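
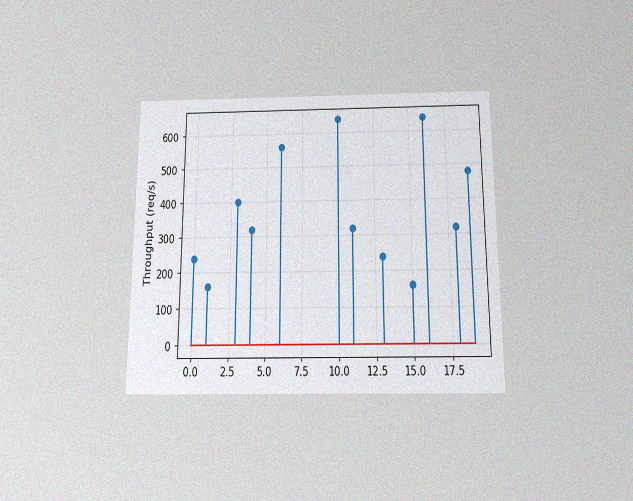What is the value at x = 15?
160req/s

The chart is viewed slightly from below, with some photo noise. The stem at x=15 reaches 160req/s.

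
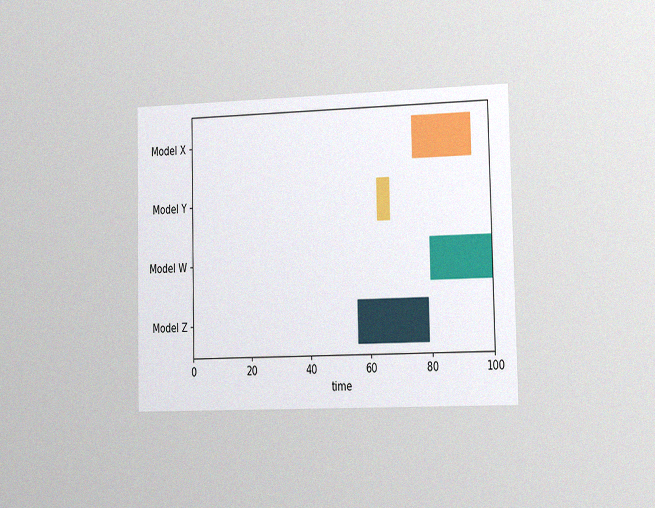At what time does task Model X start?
The chart is viewed slightly from the right, with some photo noise. The Model X bar begins at t=75.

75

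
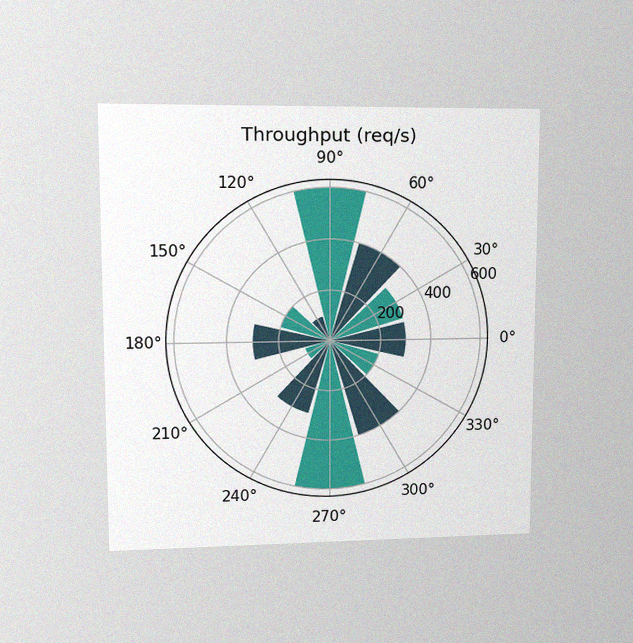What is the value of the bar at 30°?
The chart is viewed at a slight angle, with some photo noise. The bar at 30° reaches 300req/s on the radial axis.

300req/s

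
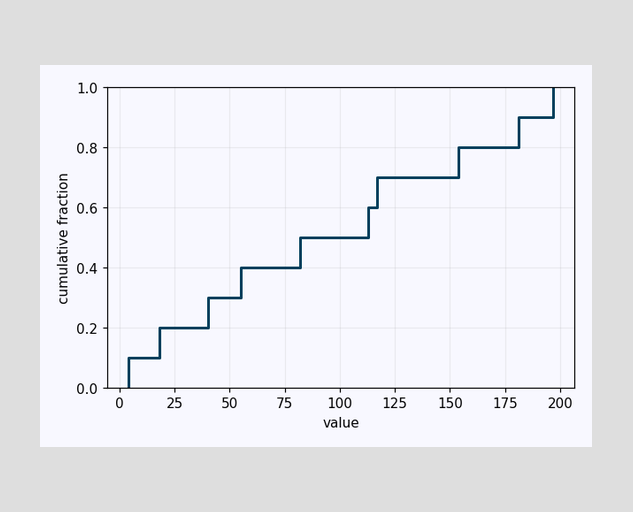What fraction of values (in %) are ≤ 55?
At x=55 the ECDF step is at 40%.

40%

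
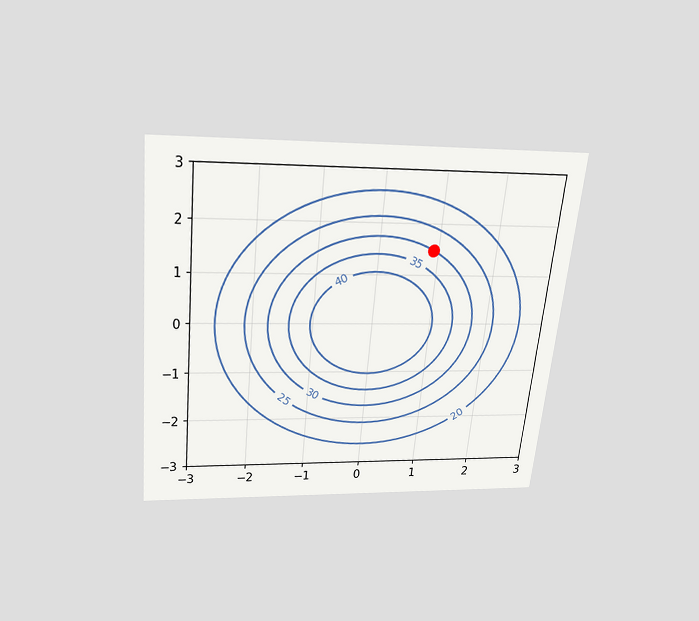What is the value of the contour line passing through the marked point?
The chart is tilted about 6° clockwise and viewed slightly from above. The marked point sits on the contour labelled 30.

30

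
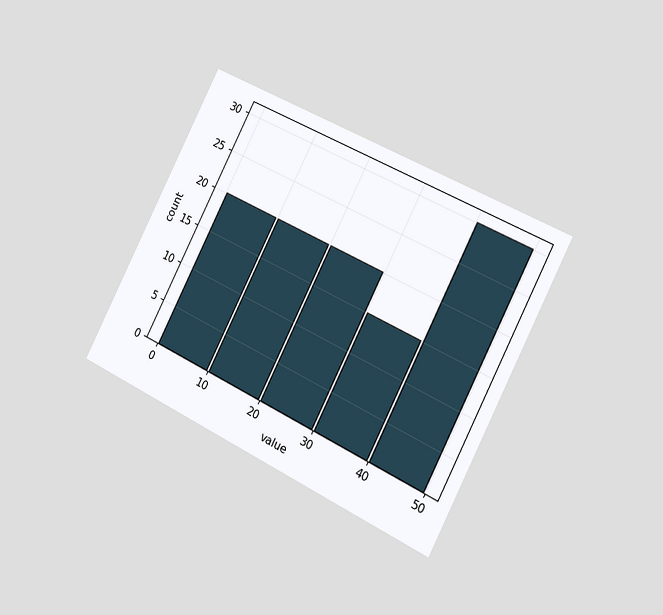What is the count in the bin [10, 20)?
The chart is tilted about 27° clockwise and viewed slightly from the right. The [10, 20) bin has height 20.

20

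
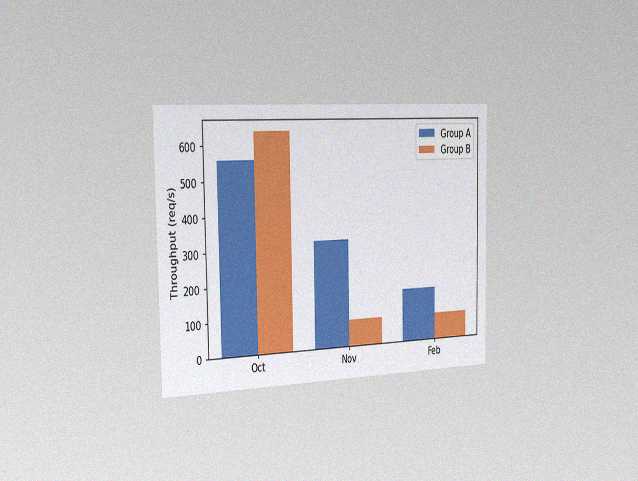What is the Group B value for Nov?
80req/s

The chart is viewed slightly from the left, with some photo noise. The Group B bar at Nov reaches 80req/s on the y-axis.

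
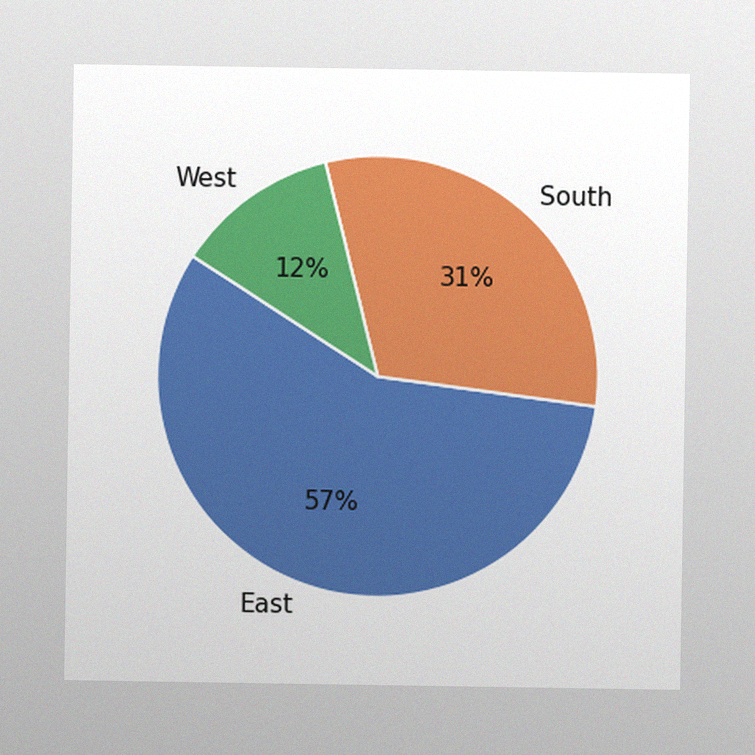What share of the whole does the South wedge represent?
The image has some photo noise and uneven lighting. The South slice takes up 31% of the pie.

31%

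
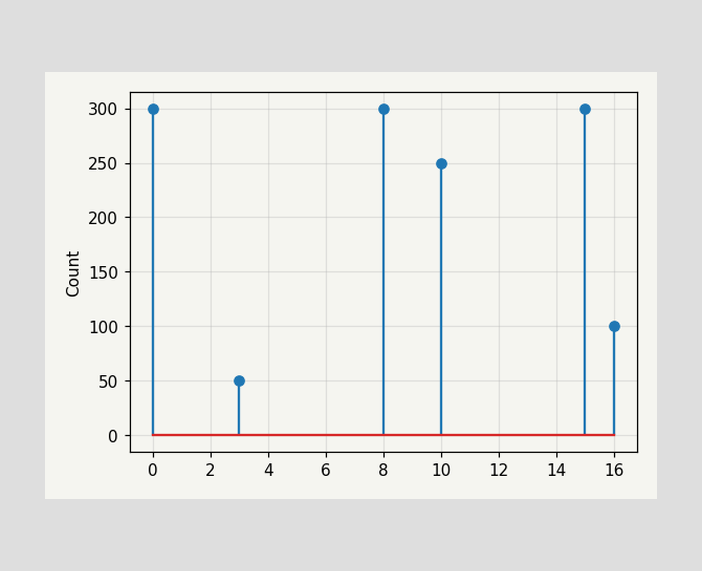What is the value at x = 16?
100

The stem at x=16 reaches 100.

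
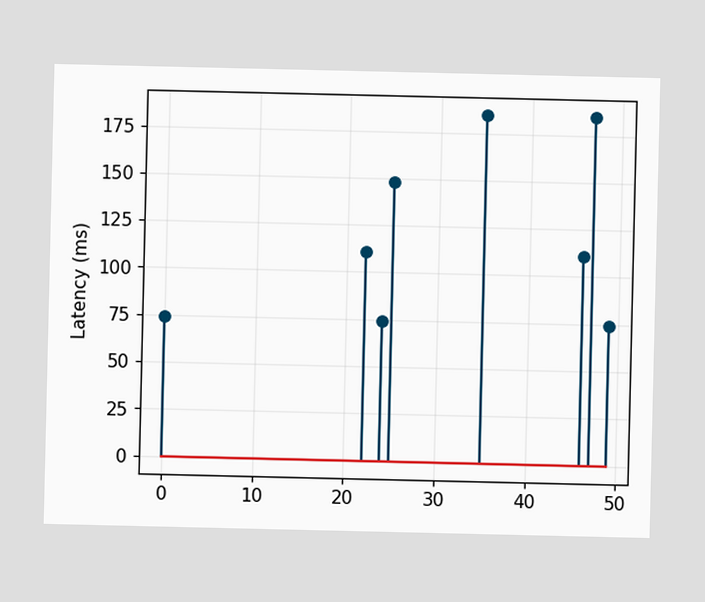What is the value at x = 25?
The stem at x=25 reaches 148ms.

148ms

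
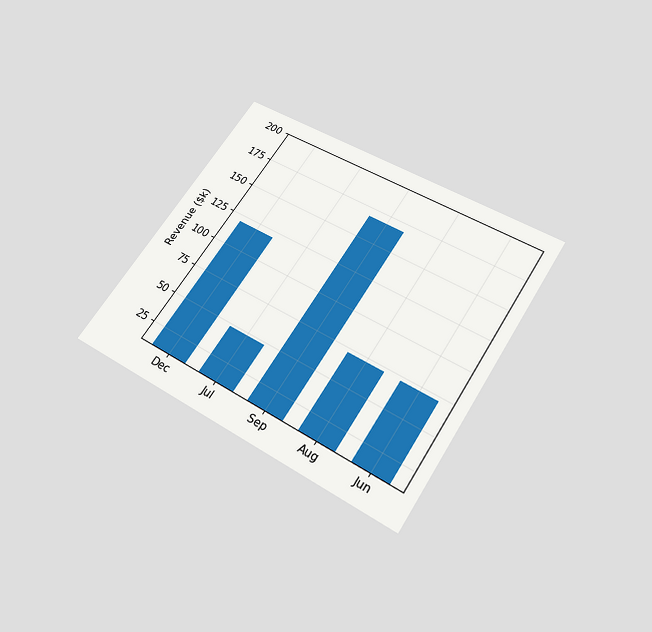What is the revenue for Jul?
$48k

The chart is tilted about 33° clockwise and viewed slightly from below. Reading along the chart's y-axis, the Jul bar reaches $48k.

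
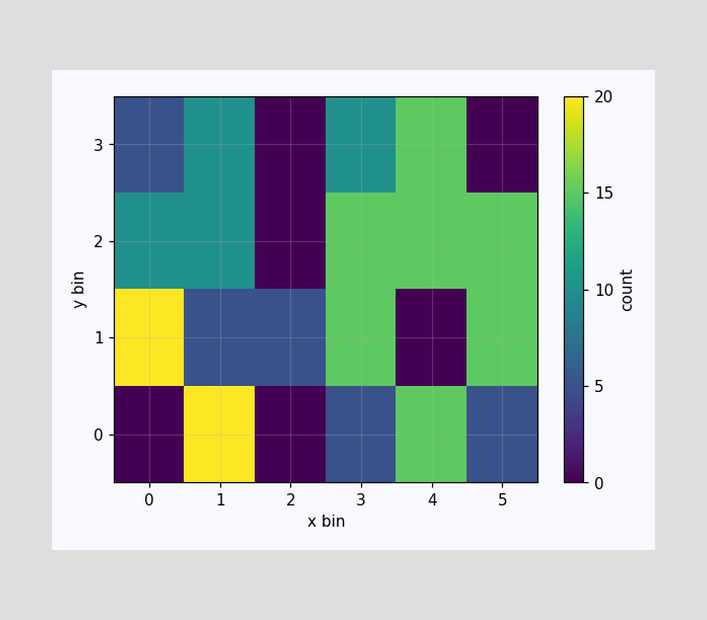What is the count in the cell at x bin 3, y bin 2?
15

Matching the cell (3, 2) against the colorbar gives 15.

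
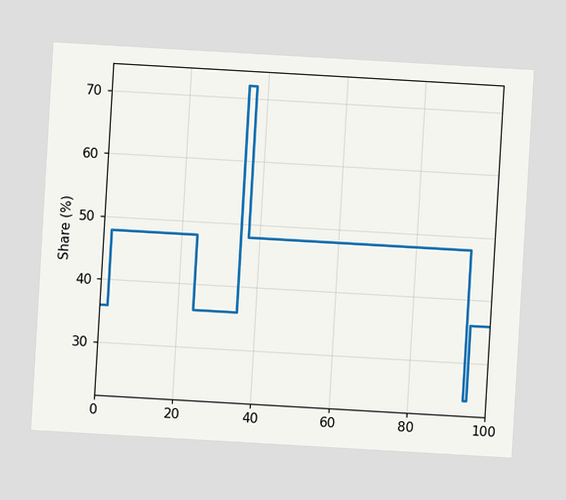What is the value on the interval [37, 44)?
48%

The chart is tilted about 3° clockwise. On [37, 44) the step sits at 48%.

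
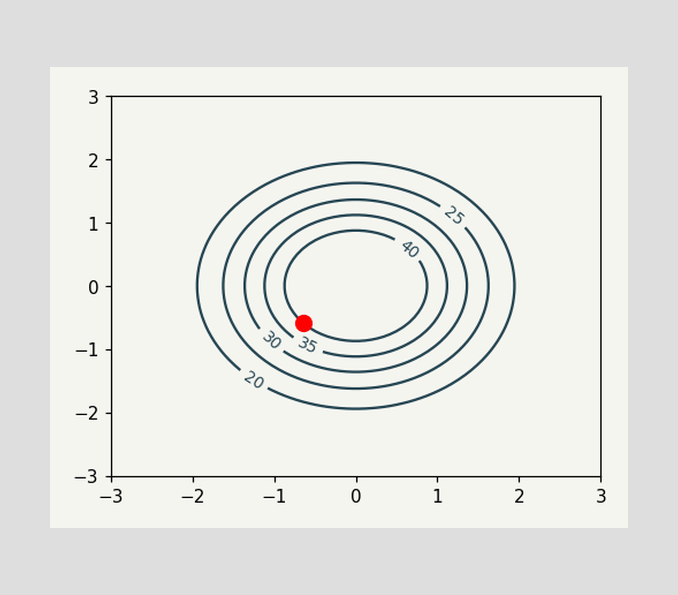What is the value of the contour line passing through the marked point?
The marked point sits on the contour labelled 40.

40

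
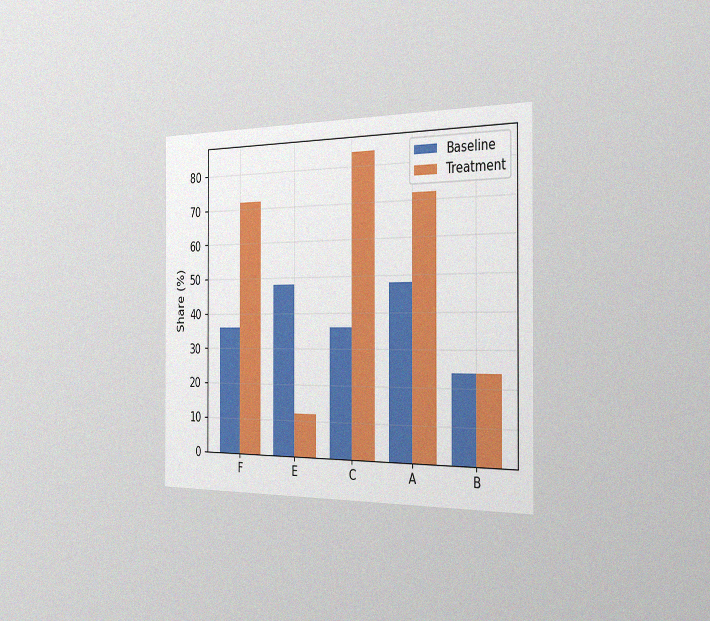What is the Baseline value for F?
36%

The chart is viewed slightly from the right, with some photo noise. The Baseline bar at F reaches 36% on the y-axis.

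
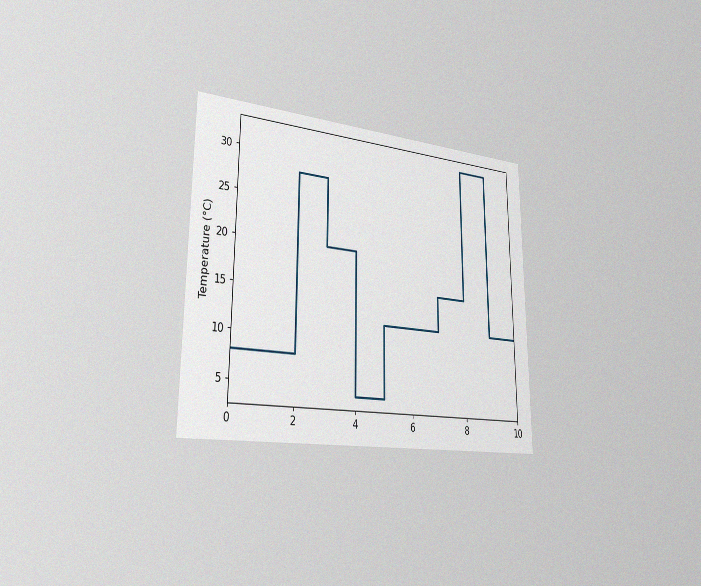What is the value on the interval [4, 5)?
4°C

The chart is viewed slightly from the left, with some photo noise. On [4, 5) the step sits at 4°C.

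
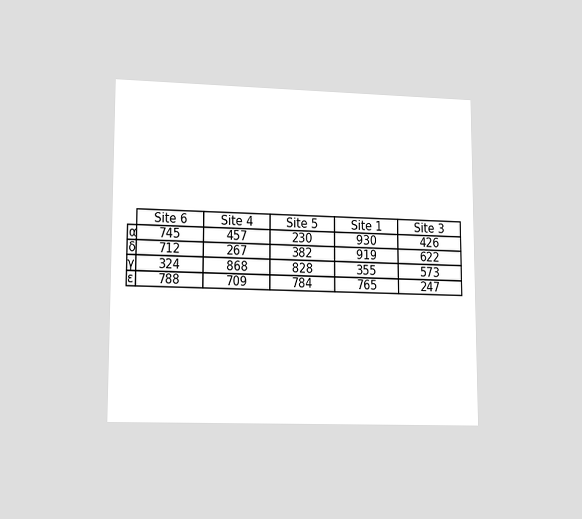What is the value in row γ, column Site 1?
355

The chart is viewed at a slight angle. The (γ, Site 1) cell reads 355.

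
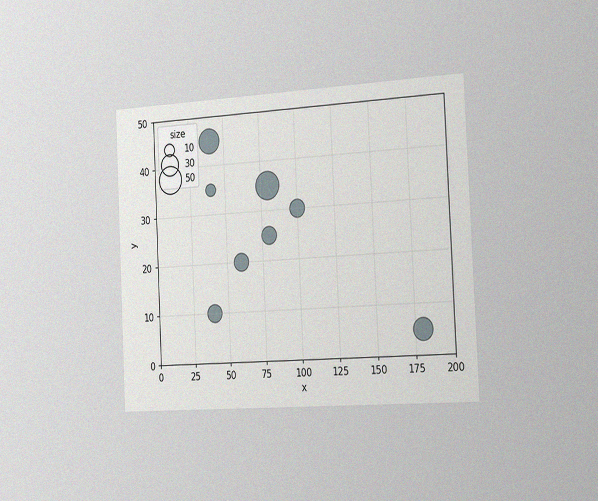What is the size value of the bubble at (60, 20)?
The chart is tilted about 3° counter-clockwise and viewed slightly from the right, with some photo noise. Matching the bubble at (60, 20) against the size legend gives 20.

20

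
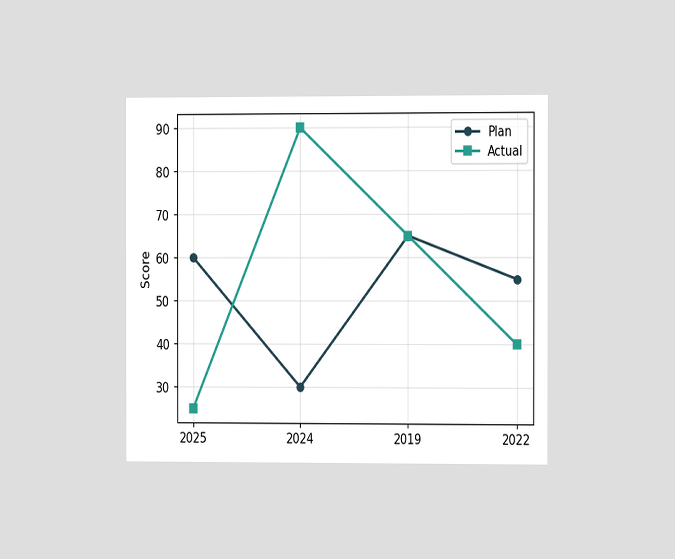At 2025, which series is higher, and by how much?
The chart is viewed slightly from the right. At 2025, Plan sits above the other line by 35.

Plan, by 35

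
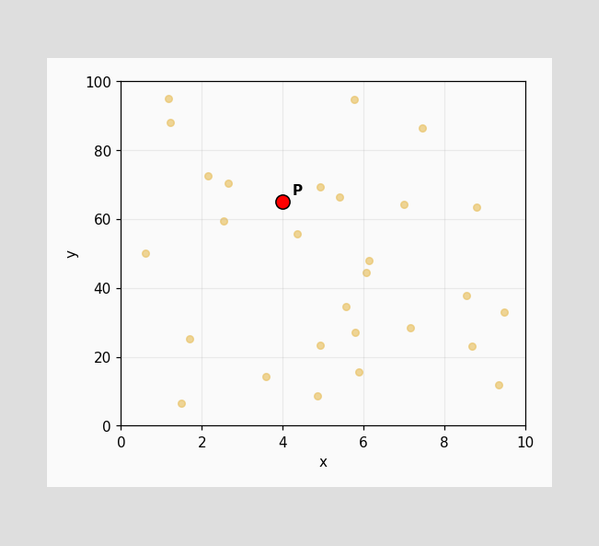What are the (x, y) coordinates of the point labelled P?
Following the gridlines from P to each axis, P sits at (4, 65).

(4, 65)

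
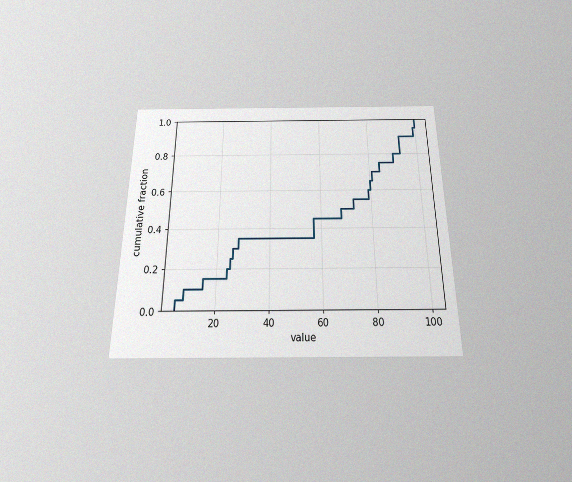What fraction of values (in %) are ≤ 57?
The chart is viewed slightly from below, with some photo noise. At x=57 the ECDF step is at 45%.

45%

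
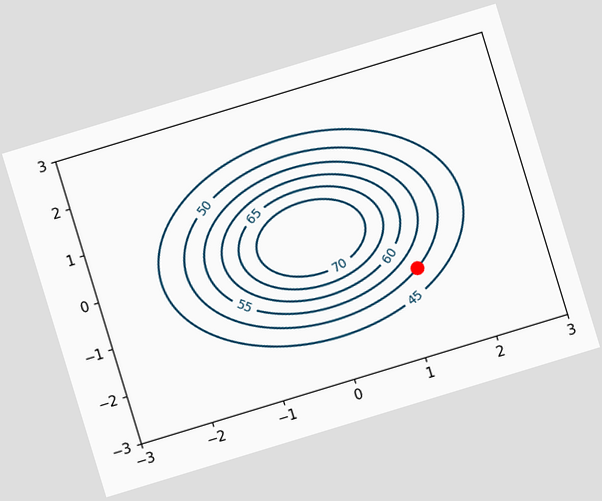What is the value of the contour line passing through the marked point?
The chart is tilted about 17° counter-clockwise. The marked point sits on the contour labelled 50.

50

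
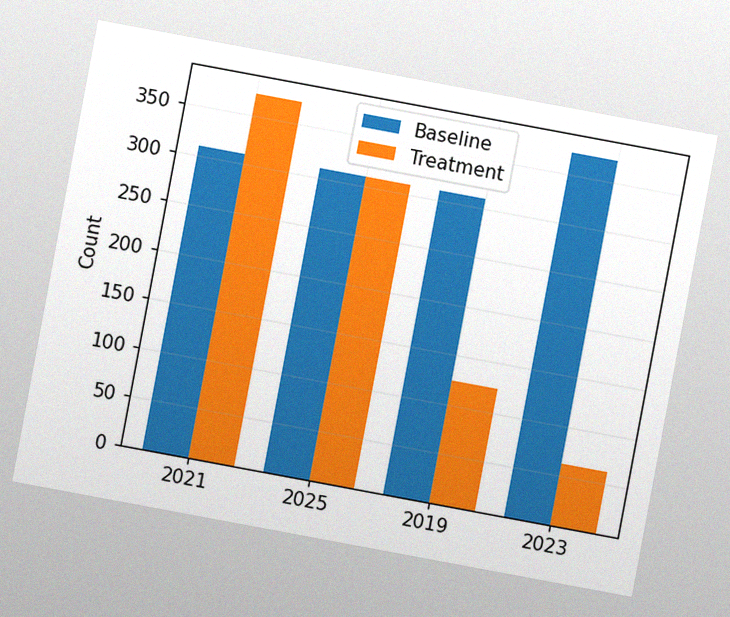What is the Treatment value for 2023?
The chart is tilted about 11° clockwise, with some photo noise. The Treatment bar at 2023 reaches 62 on the y-axis.

62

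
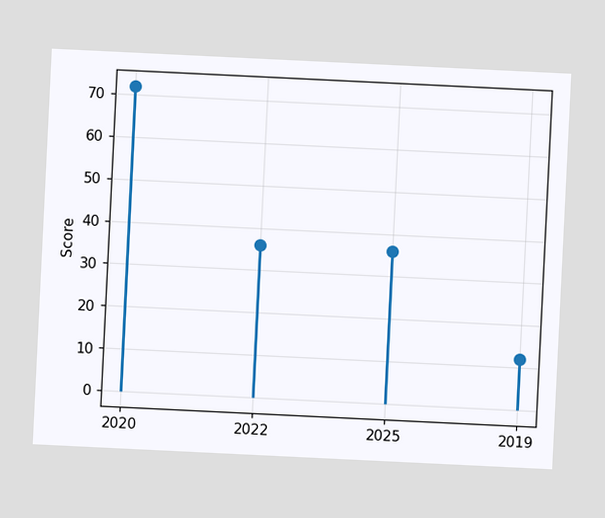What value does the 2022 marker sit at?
The chart is tilted about 3° clockwise. The 2022 marker sits at 36.

36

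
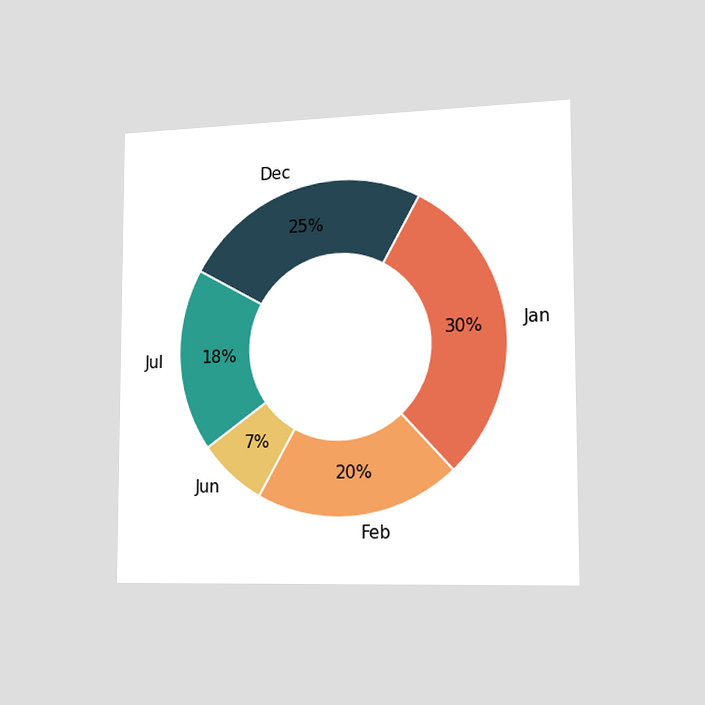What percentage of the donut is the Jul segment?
18%

The chart is viewed slightly from the right. The Jul segment takes up 18% of the ring.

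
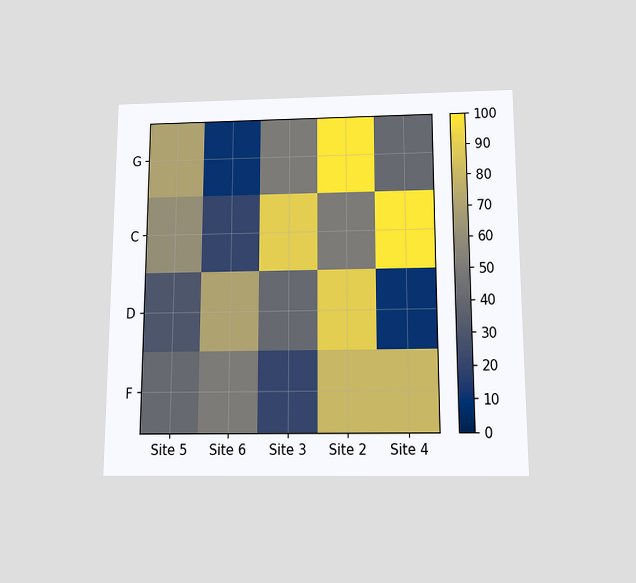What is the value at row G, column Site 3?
50

The chart is viewed slightly from below. Matching cell (G, Site 3) against the colorbar gives 50.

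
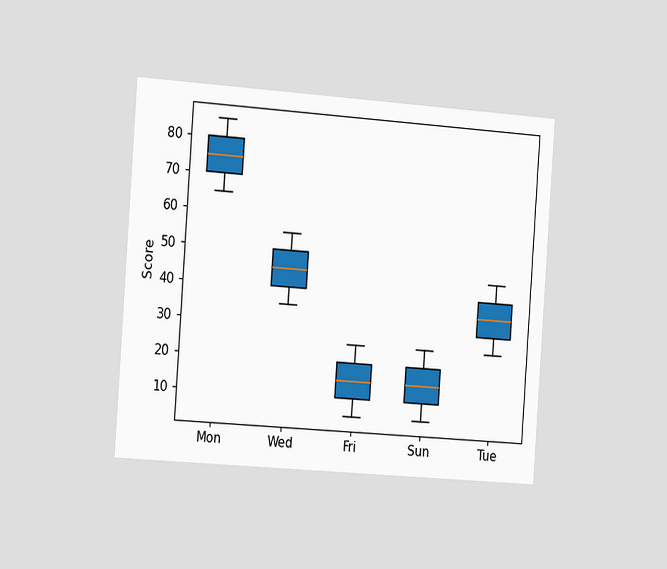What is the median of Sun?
15

The chart is tilted about 4° clockwise and viewed slightly from the left. The median line in the Sun box sits at 15.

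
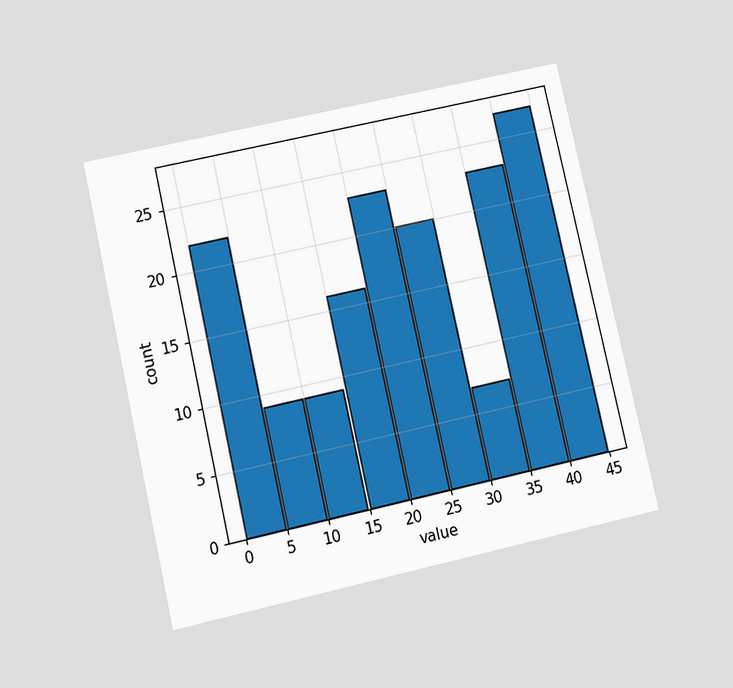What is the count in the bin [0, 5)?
22

The chart is tilted about 13° counter-clockwise and viewed at a slight angle. The [0, 5) bin has height 22.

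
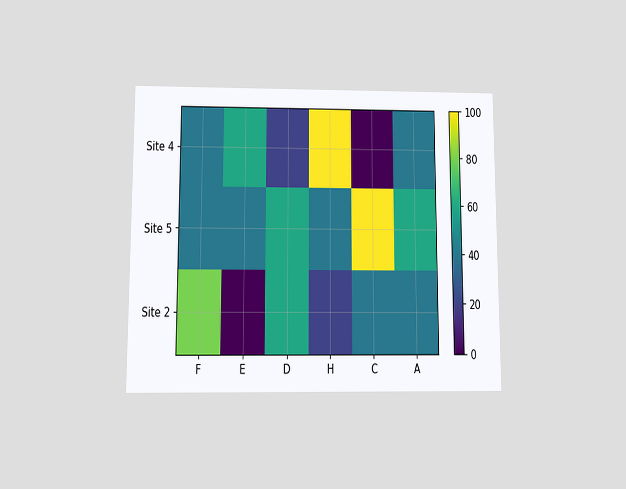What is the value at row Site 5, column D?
60

The chart is viewed slightly from below. Matching cell (Site 5, D) against the colorbar gives 60.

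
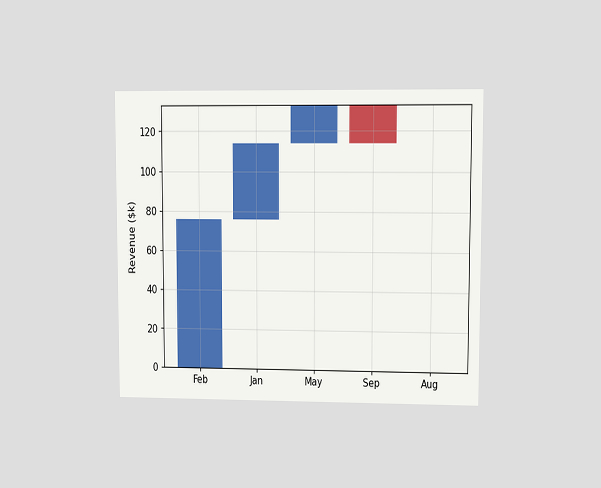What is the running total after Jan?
The chart is viewed at a slight angle. After Jan the running total reaches $114k.

$114k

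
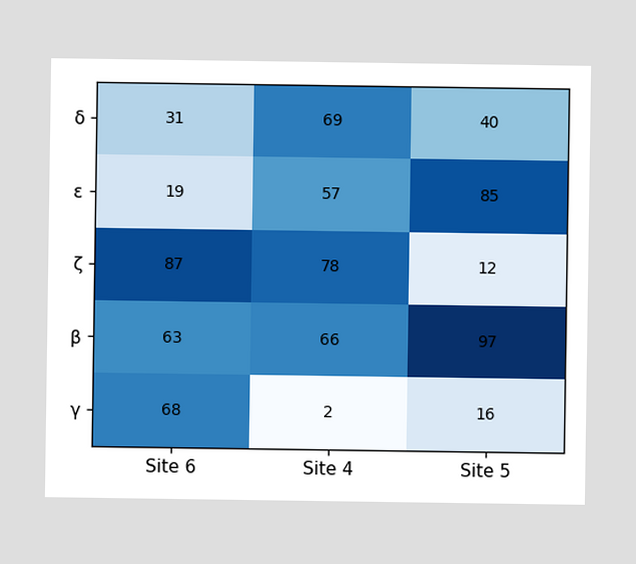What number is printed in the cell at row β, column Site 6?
63

The (β, Site 6) cell reads 63.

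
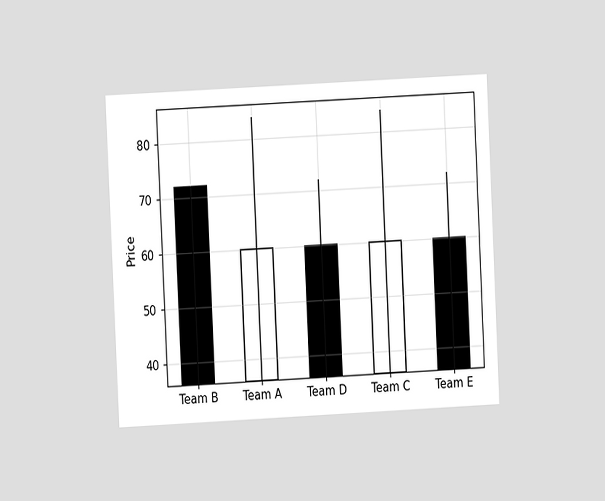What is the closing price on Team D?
36

The chart is tilted about 3° counter-clockwise and viewed at a slight angle. The Team D candle closes at 36.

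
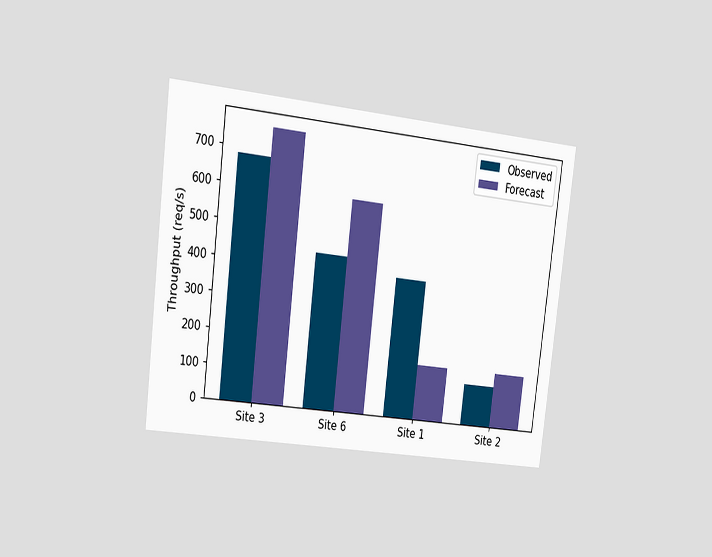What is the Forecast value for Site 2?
The chart is tilted about 7° clockwise and viewed at a slight angle. The Forecast bar at Site 2 reaches 160req/s on the y-axis.

160req/s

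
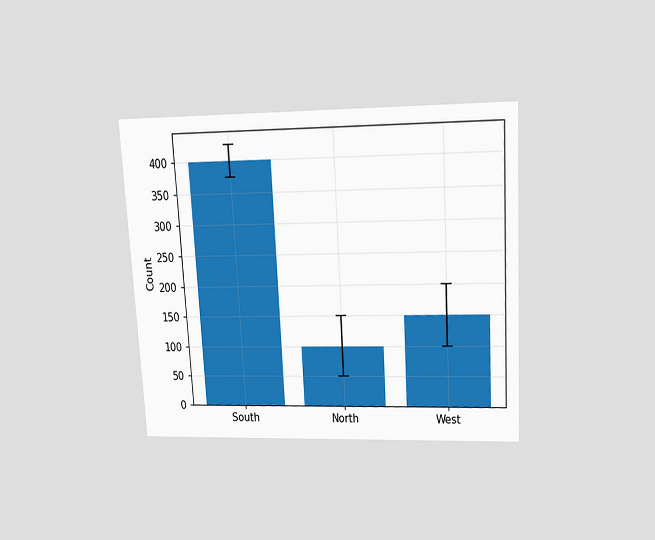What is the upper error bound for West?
The chart is tilted about 3° counter-clockwise and viewed slightly from above. The West bar's upper whisker reaches 200.

200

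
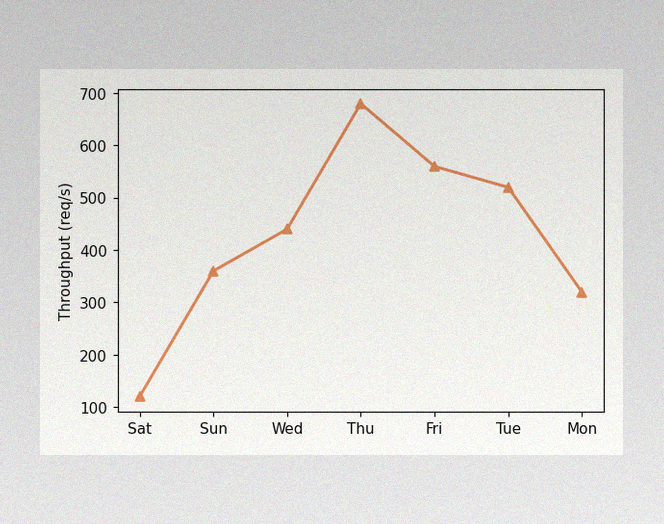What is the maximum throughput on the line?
The image has some photo noise and uneven lighting. The highest point is at Thu, and reading across to the y-axis gives 680req/s.

680req/s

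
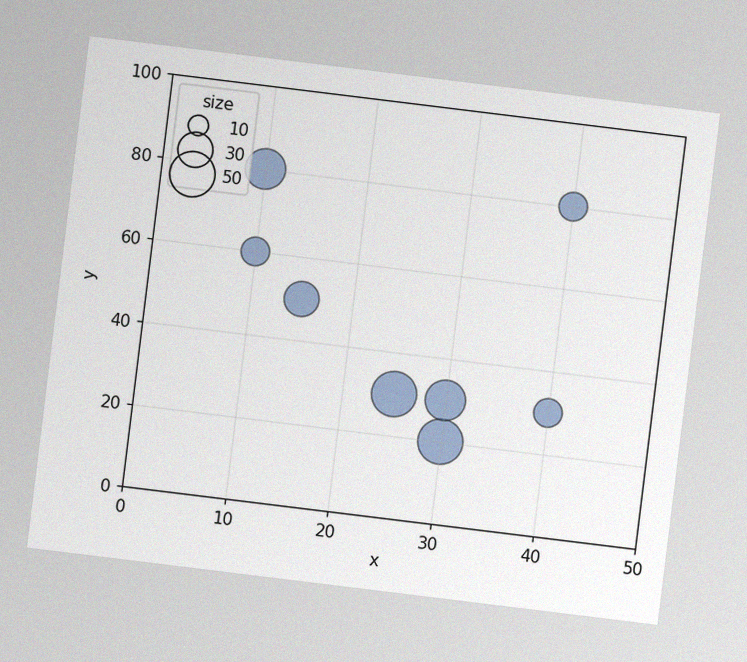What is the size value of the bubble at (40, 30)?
20

The chart is tilted about 7° clockwise, with some photo noise. Matching the bubble at (40, 30) against the size legend gives 20.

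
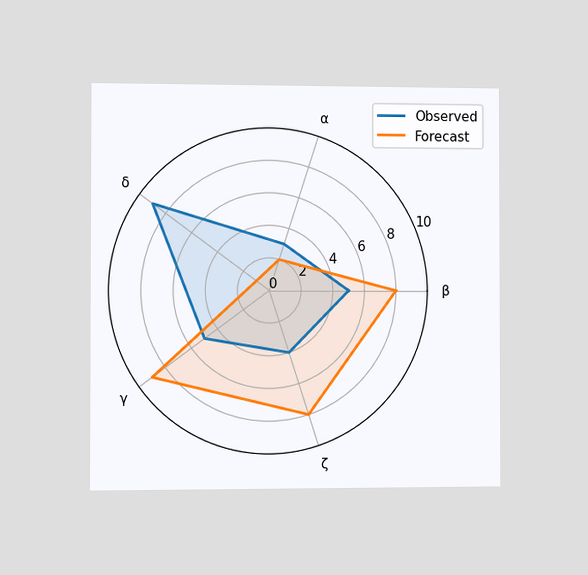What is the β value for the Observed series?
The chart is viewed slightly from the left. On the β axis, Observed reaches 5.

5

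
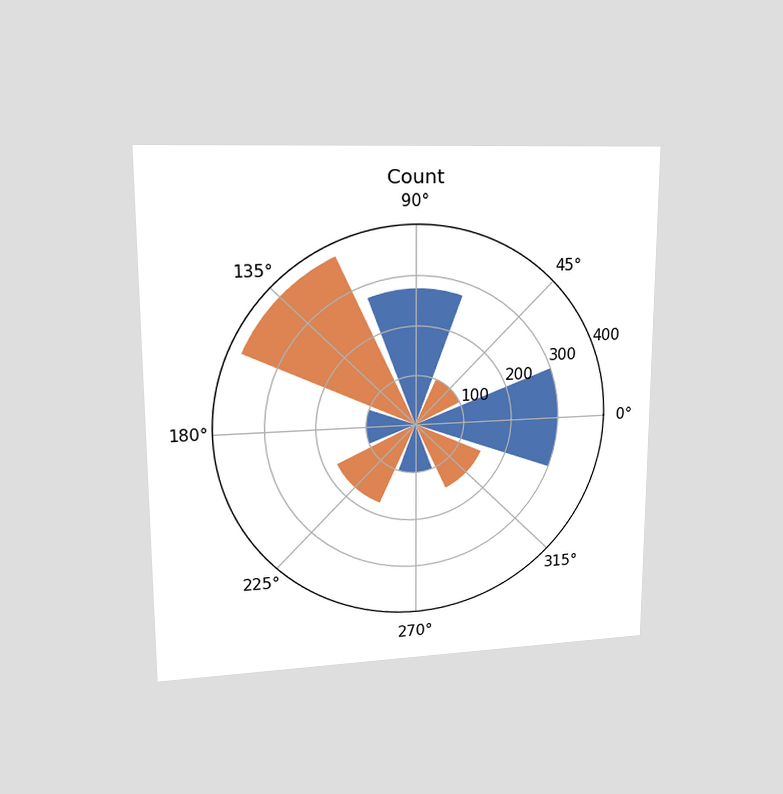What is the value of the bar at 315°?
The chart is viewed at a slight angle. The bar at 315° reaches 150 on the radial axis.

150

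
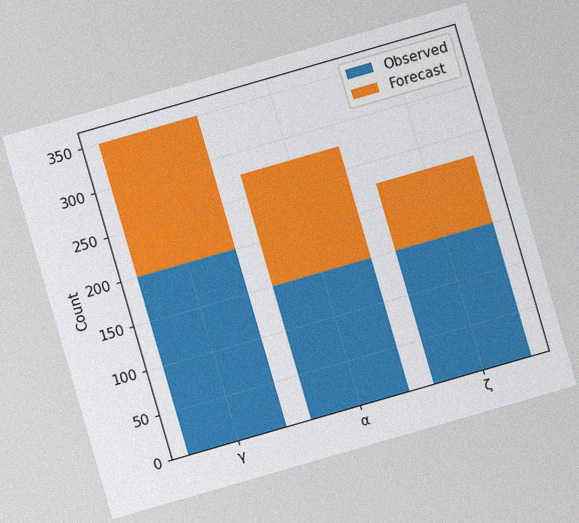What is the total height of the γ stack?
The chart is tilted about 16° counter-clockwise, with some photo noise. The γ stack's top reaches 350 on the y-axis.

350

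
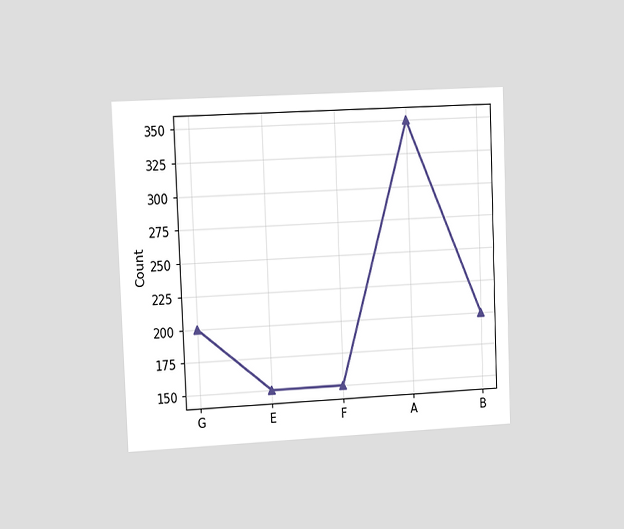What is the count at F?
The chart is tilted about 2° counter-clockwise and viewed at a slight angle. At F, the line is at 150.

150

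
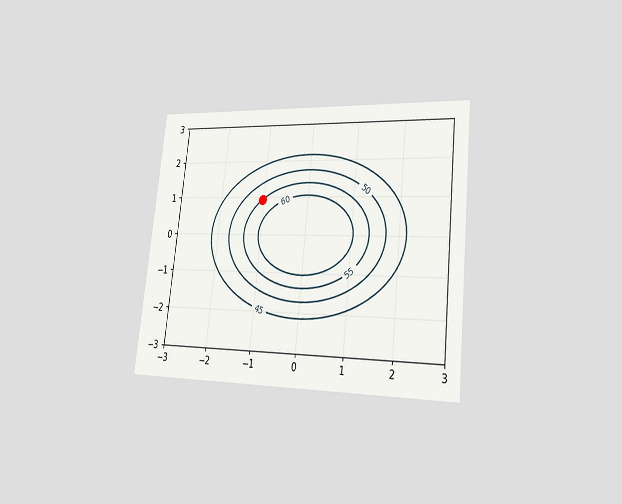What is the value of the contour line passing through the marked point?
The chart is tilted about 6° clockwise and viewed slightly from the right. The marked point sits on the contour labelled 55.

55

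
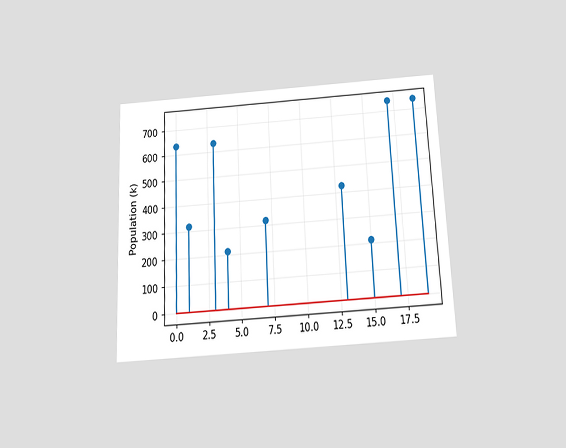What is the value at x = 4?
212k

The chart is tilted about 3° counter-clockwise and viewed slightly from below. The stem at x=4 reaches 212k.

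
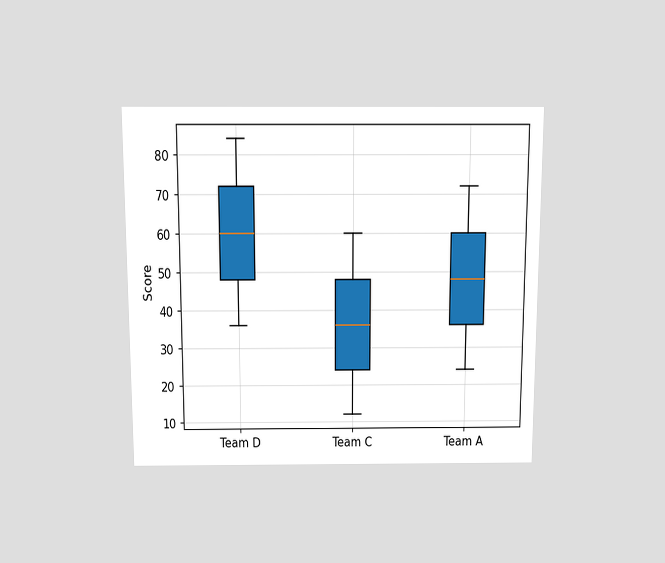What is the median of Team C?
36

The chart is viewed slightly from above. The median line in the Team C box sits at 36.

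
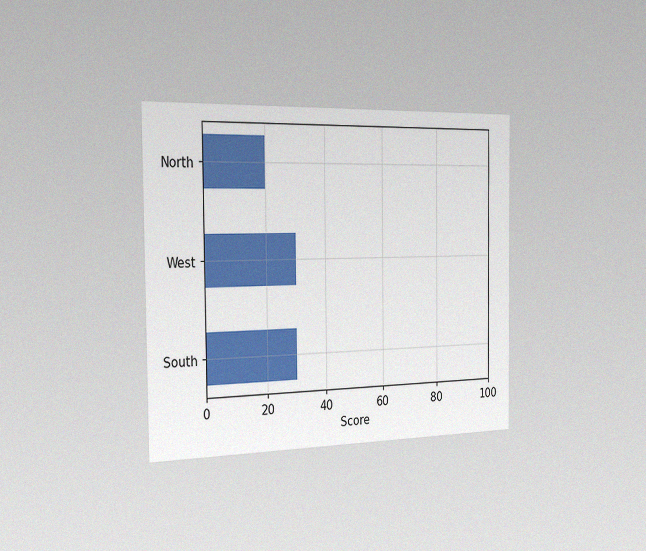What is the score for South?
The chart is viewed slightly from the left, with some photo noise. Reading along the chart's x-axis, the South bar reaches 30.

30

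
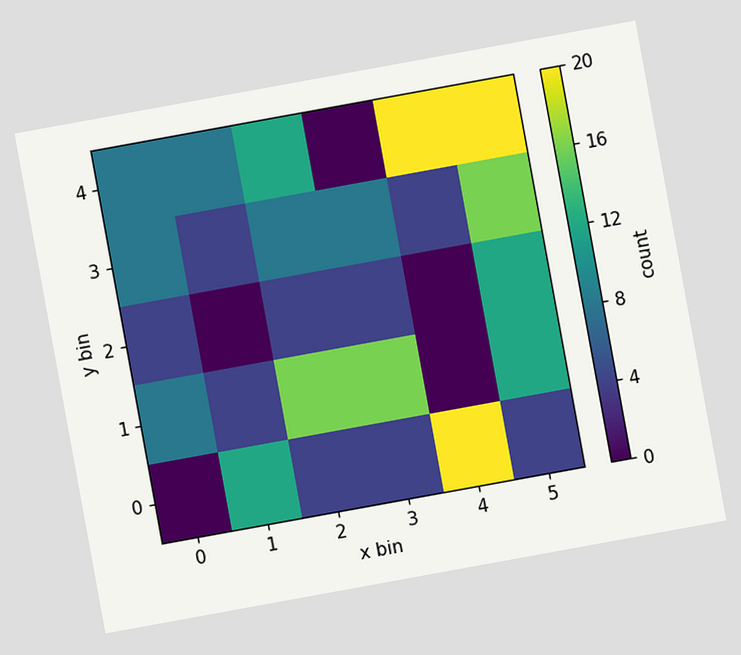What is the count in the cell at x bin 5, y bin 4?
20

The chart is tilted about 10° counter-clockwise. Matching the cell (5, 4) against the colorbar gives 20.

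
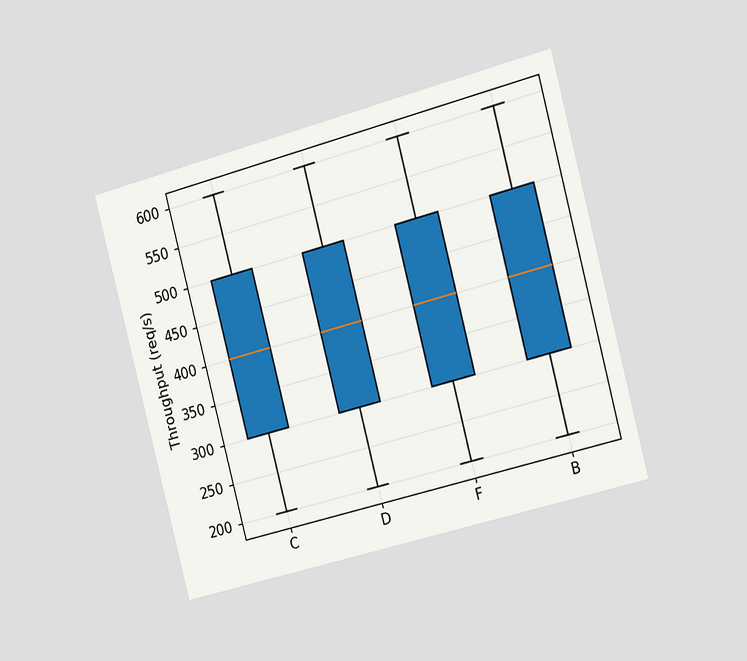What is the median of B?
The chart is tilted about 15° counter-clockwise and viewed slightly from the right. The median line in the B box sits at 400req/s.

400req/s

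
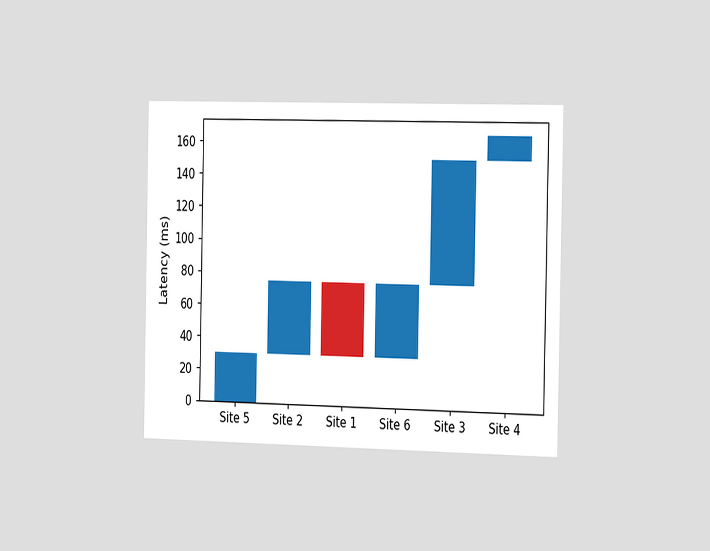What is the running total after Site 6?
75ms

The chart is viewed slightly from the right. After Site 6 the running total reaches 75ms.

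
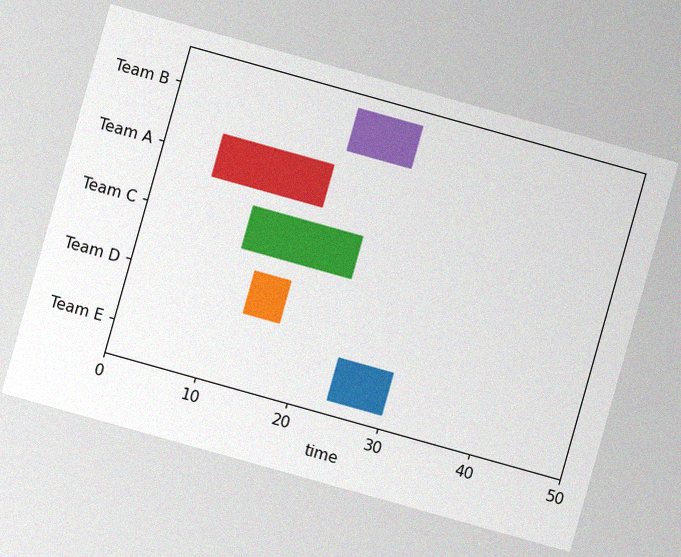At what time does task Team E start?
The chart is tilted about 16° clockwise, with some photo noise. The Team E bar begins at t=24.

24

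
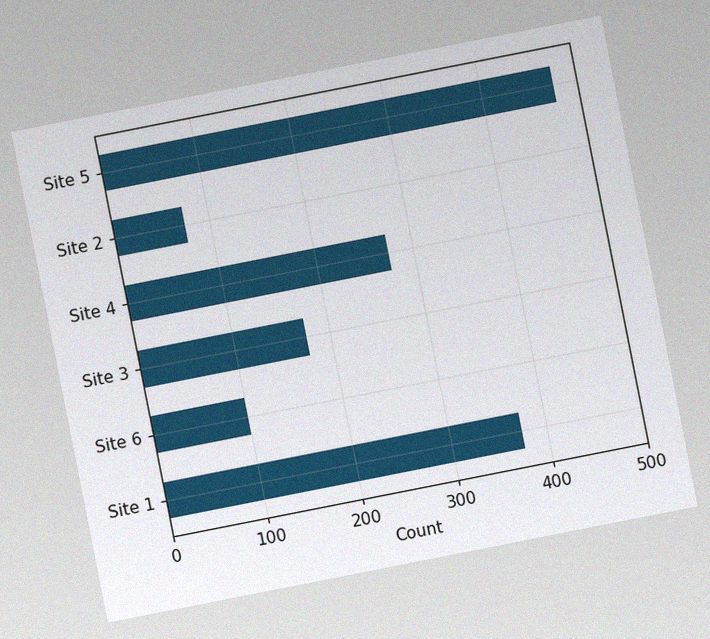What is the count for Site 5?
The chart is tilted about 11° counter-clockwise, with some photo noise. Reading along the chart's x-axis, the Site 5 bar reaches 475.

475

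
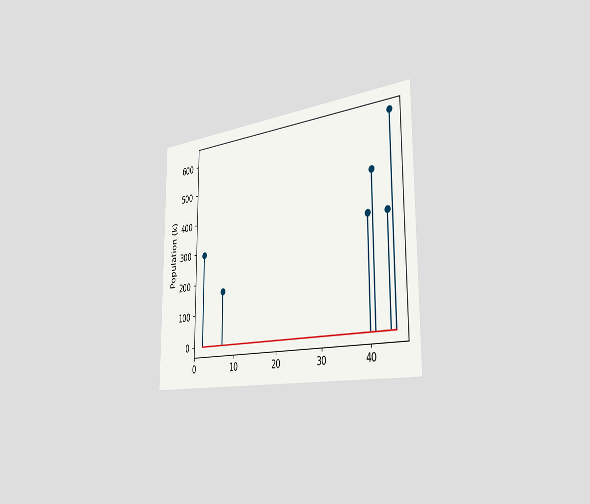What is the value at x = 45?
The chart is viewed slightly from the right. The stem at x=45 reaches 630k.

630k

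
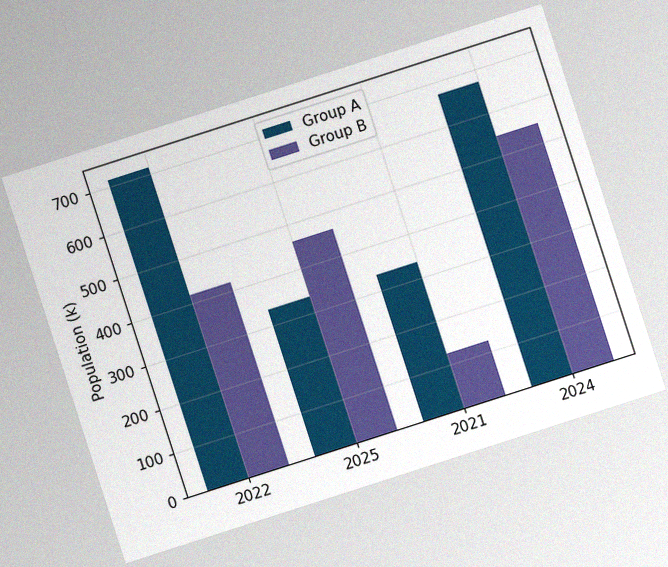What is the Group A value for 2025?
The chart is tilted about 18° counter-clockwise, with some photo noise. The Group A bar at 2025 reaches 336k on the y-axis.

336k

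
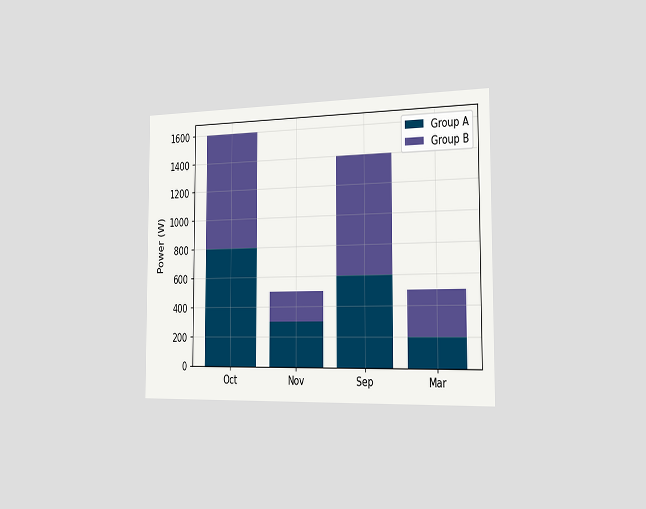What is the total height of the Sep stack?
1400W

The chart is viewed slightly from the right. The Sep stack's top reaches 1400W on the y-axis.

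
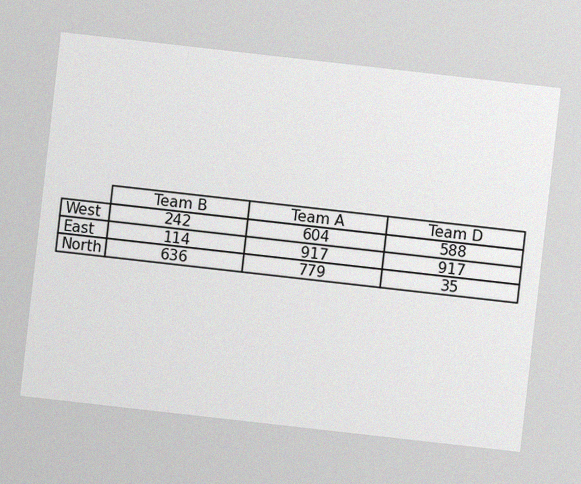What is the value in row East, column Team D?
917

The chart is tilted about 6° clockwise, with some photo noise. The (East, Team D) cell reads 917.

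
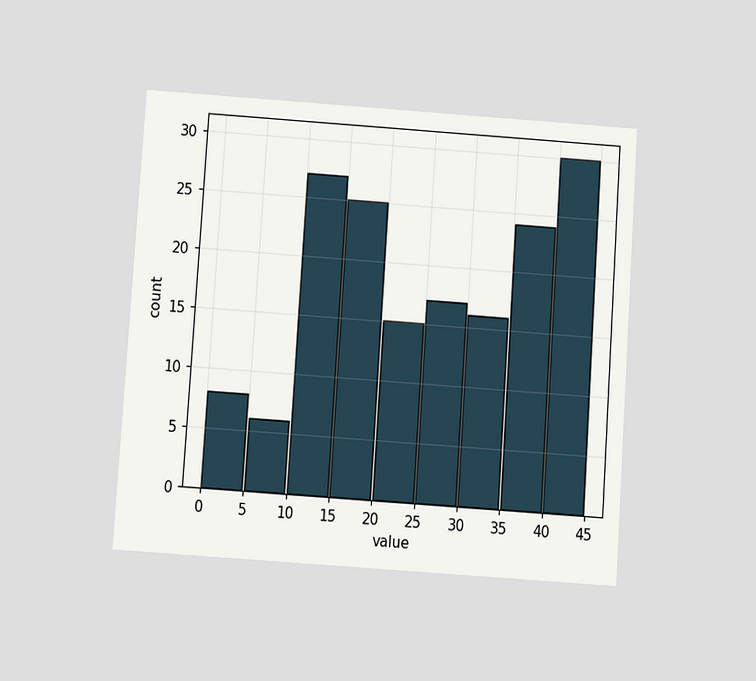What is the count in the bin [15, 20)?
The chart is tilted about 4° clockwise and viewed slightly from below. The [15, 20) bin has height 25.

25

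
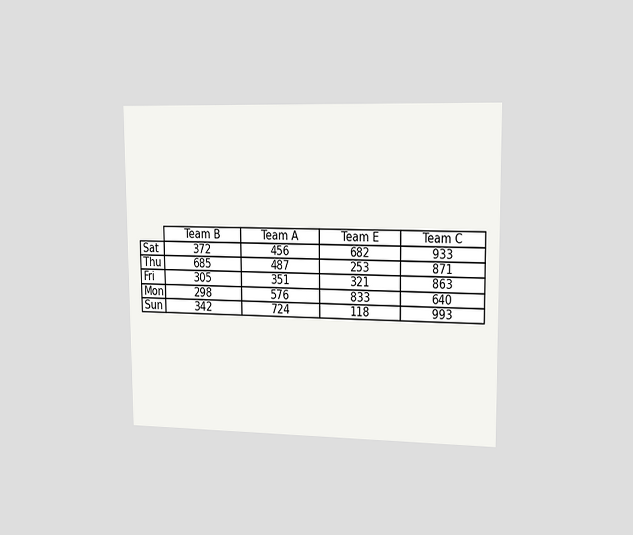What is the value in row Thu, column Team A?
487

The chart is viewed slightly from the right. The (Thu, Team A) cell reads 487.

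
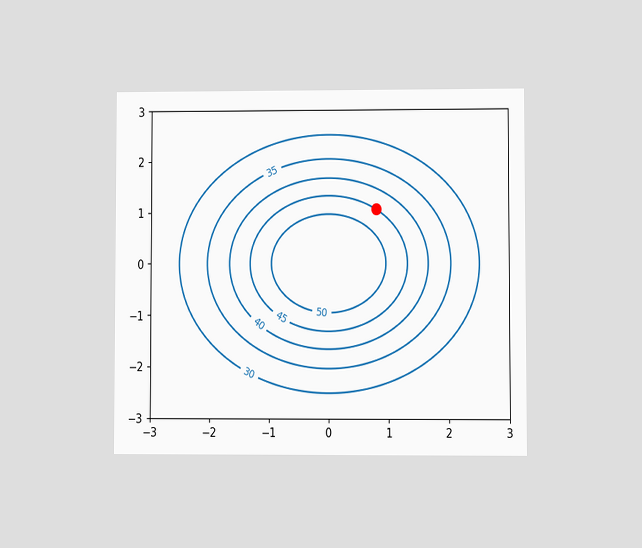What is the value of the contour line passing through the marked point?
The chart is viewed at a slight angle. The marked point sits on the contour labelled 45.

45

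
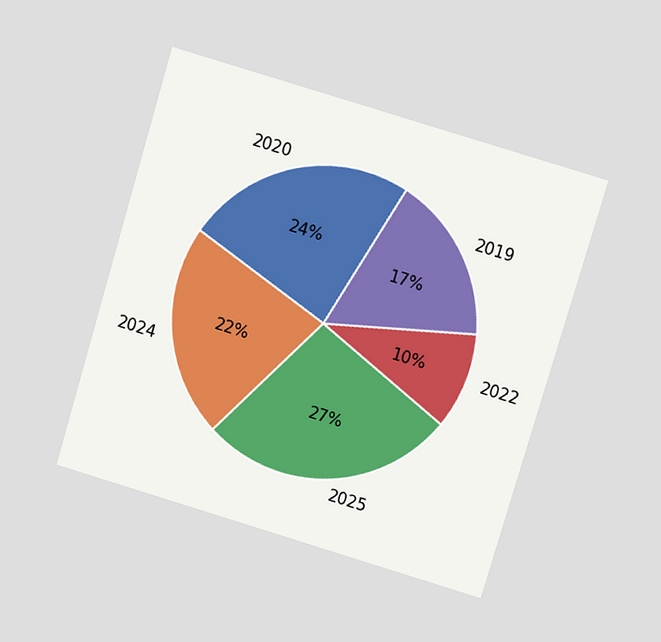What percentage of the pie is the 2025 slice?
27%

The chart is tilted about 17° clockwise and viewed at a slight angle. The 2025 slice takes up 27% of the pie.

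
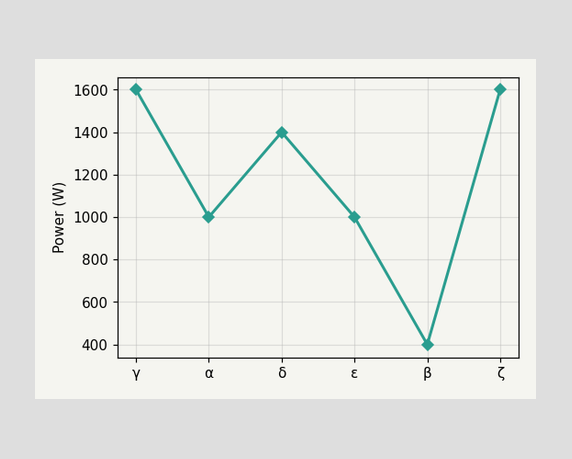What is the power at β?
400W

At β, the line is at 400W.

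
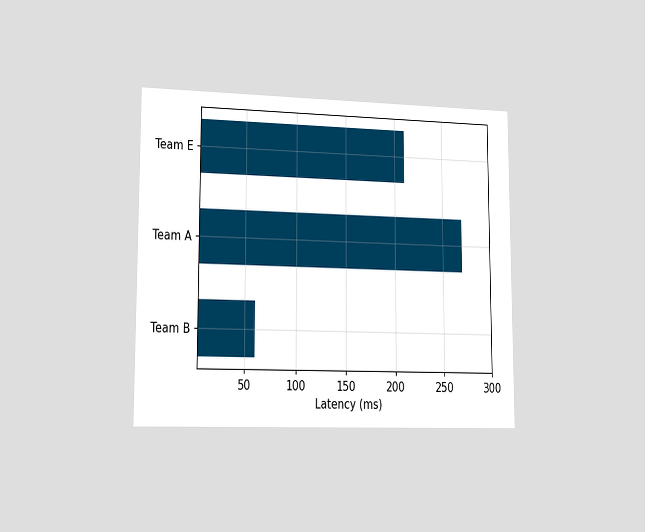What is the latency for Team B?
60ms

The chart is viewed slightly from the left. Reading along the chart's x-axis, the Team B bar reaches 60ms.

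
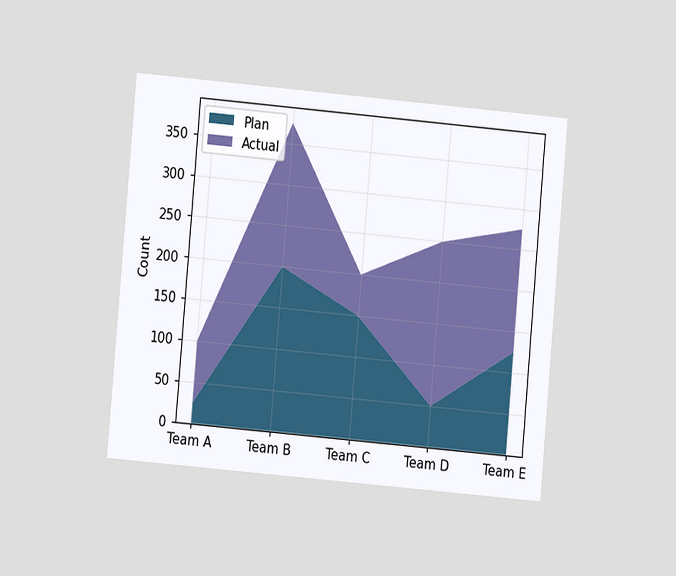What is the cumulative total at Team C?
The chart is tilted about 5° clockwise and viewed at a slight angle. The stacked total at Team C reaches 200.

200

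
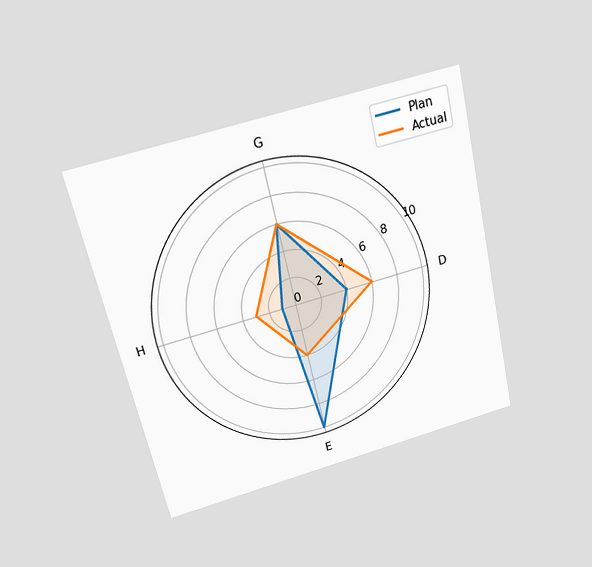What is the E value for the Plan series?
The chart is tilted about 13° counter-clockwise and viewed slightly from above. On the E axis, Plan reaches 10.

10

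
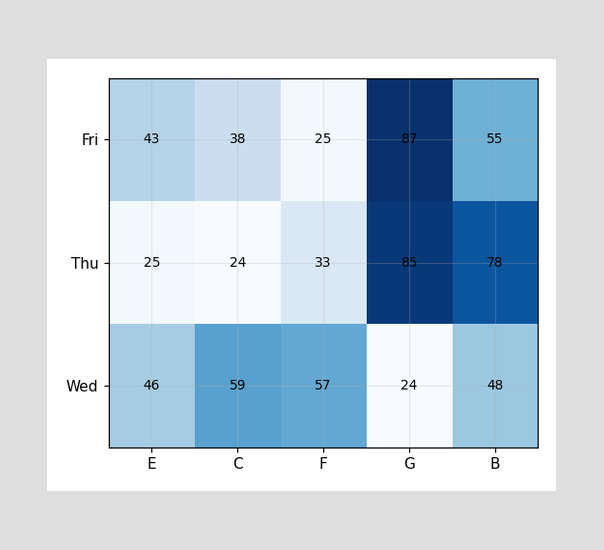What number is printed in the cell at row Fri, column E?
The (Fri, E) cell reads 43.

43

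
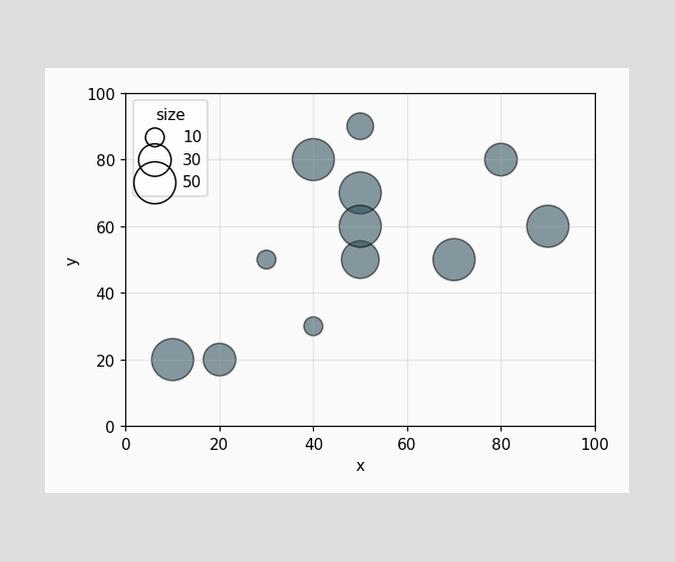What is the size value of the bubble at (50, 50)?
Matching the bubble at (50, 50) against the size legend gives 40.

40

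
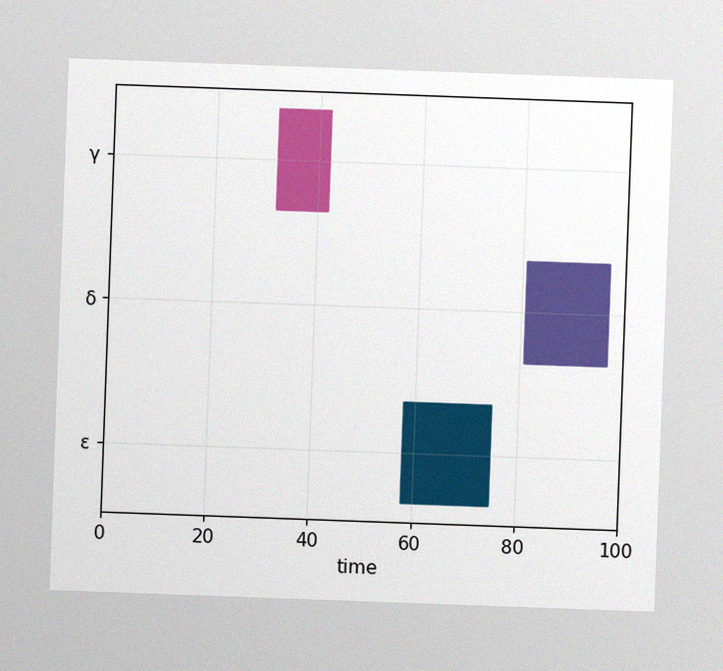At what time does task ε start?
58

The chart is tilted about 2° clockwise, with some photo noise. The ε bar begins at t=58.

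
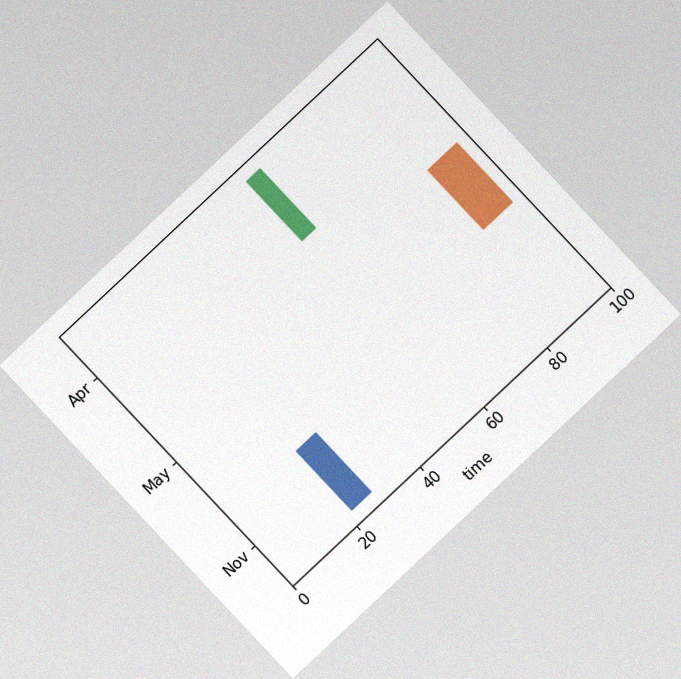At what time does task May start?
The chart is tilted about 43° counter-clockwise, with some photo noise. The May bar begins at t=88.

88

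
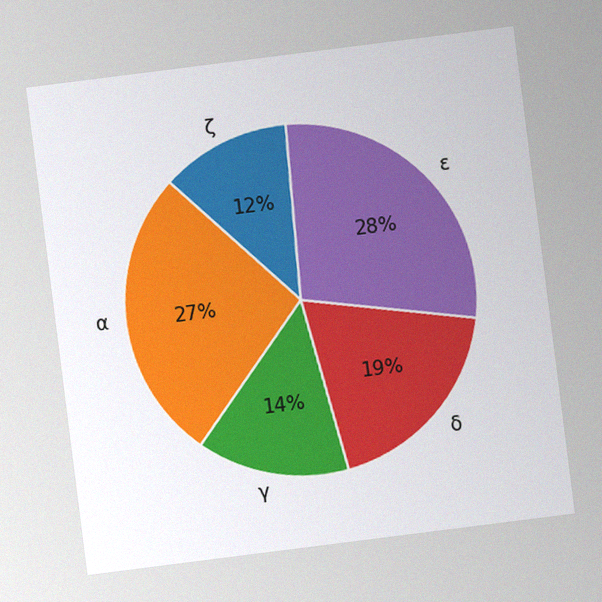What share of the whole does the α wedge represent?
27%

The chart is tilted about 7° counter-clockwise, with some photo noise. The α slice takes up 27% of the pie.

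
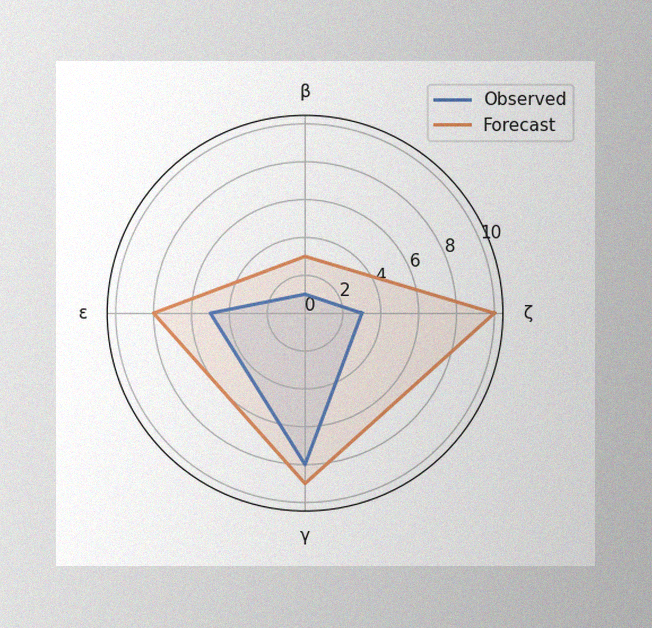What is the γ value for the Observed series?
The image has some photo noise and uneven lighting. On the γ axis, Observed reaches 8.

8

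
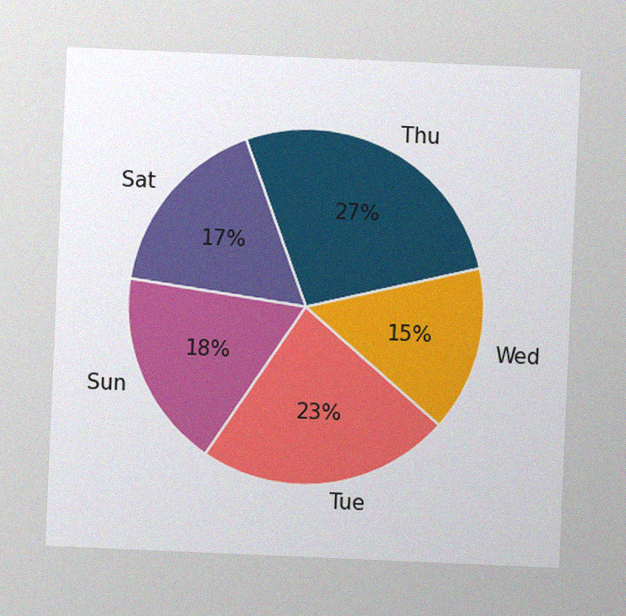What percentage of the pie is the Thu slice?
27%

The chart is tilted about 2° clockwise, with some photo noise. The Thu slice takes up 27% of the pie.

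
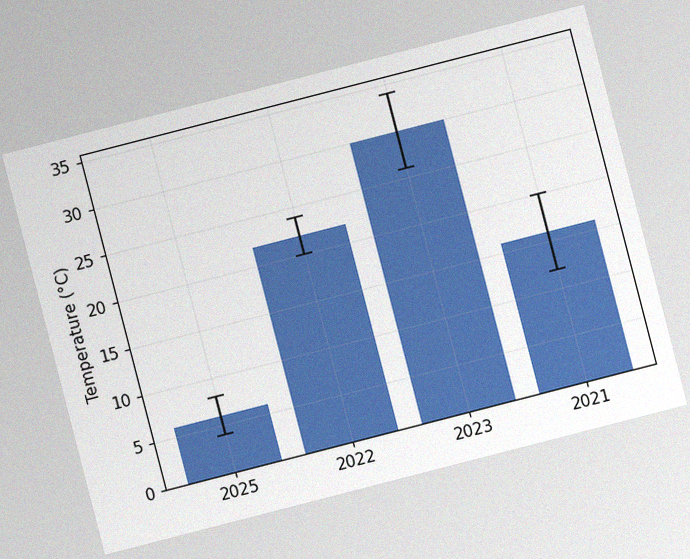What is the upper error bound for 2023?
The chart is tilted about 14° counter-clockwise, with some photo noise. The 2023 bar's upper whisker reaches 34°C.

34°C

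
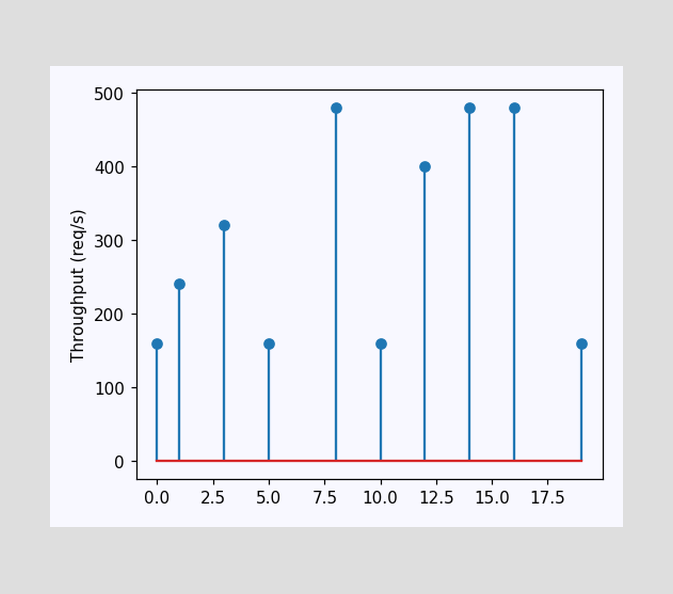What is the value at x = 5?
The stem at x=5 reaches 160req/s.

160req/s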